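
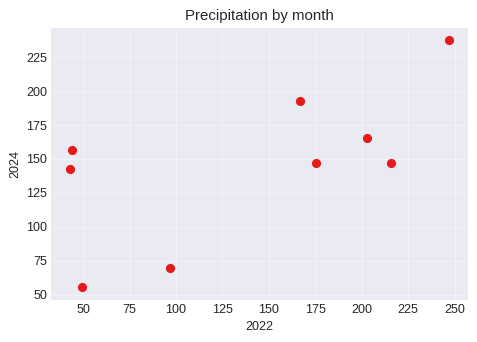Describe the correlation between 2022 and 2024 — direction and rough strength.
Points are positively correlated; moderate (|r| ≈ 0.6).

positive, moderate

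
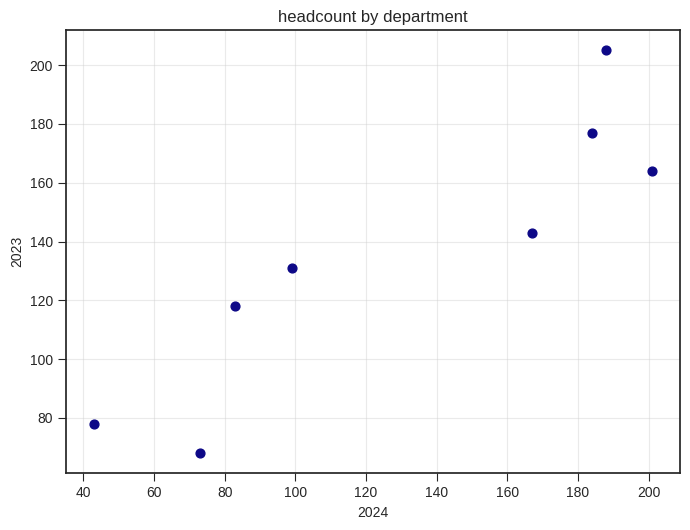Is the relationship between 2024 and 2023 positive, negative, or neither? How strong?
positive, strong

Points are positively correlated; strong (|r| ≈ 0.9).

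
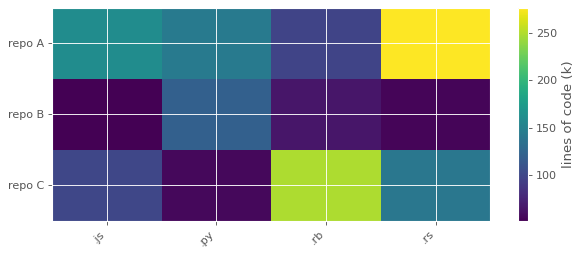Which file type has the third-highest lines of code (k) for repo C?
Top 4 for repo C: .rb ≈ 240, .rs ≈ 140, .js ≈ 100, .py ≈ 60.

.js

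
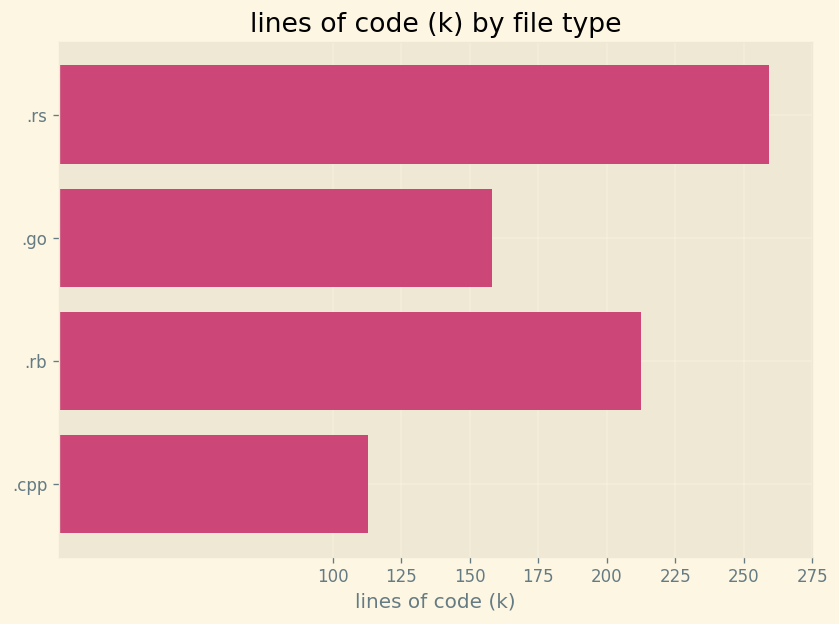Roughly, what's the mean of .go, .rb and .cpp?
(150 + 225 + 125) / 3 ≈ 167.

≈ 167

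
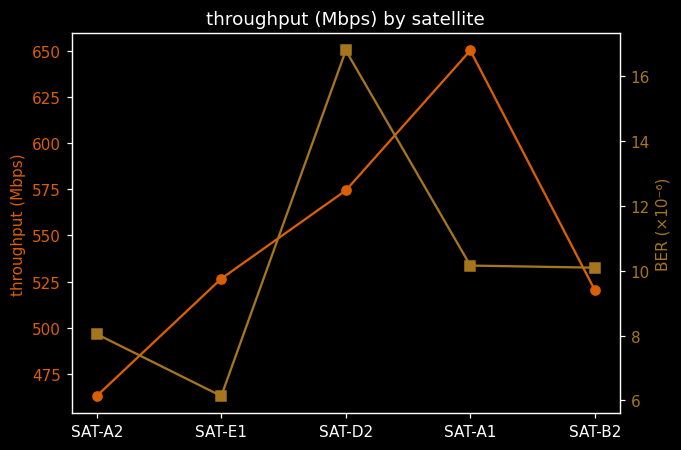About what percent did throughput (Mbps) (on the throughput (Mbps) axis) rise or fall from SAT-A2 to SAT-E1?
SAT-A2 ≈ 460, SAT-E1 ≈ 520; (520 − 460) / 460 ≈ +13%.

≈ +13%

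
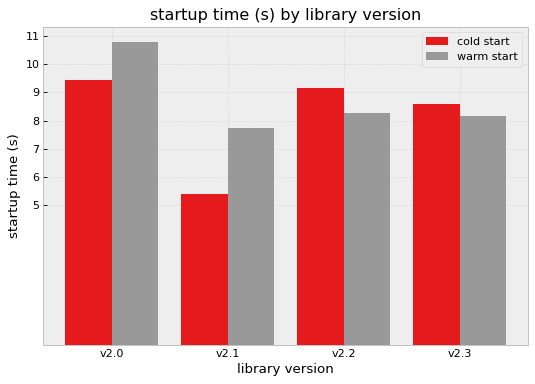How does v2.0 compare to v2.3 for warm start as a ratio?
v2.0 ≈ 11, v2.3 ≈ 8; 11/8 ≈ 1.38.

≈ 1.38×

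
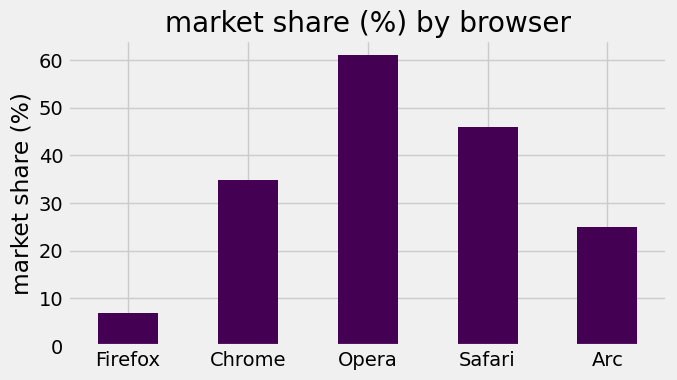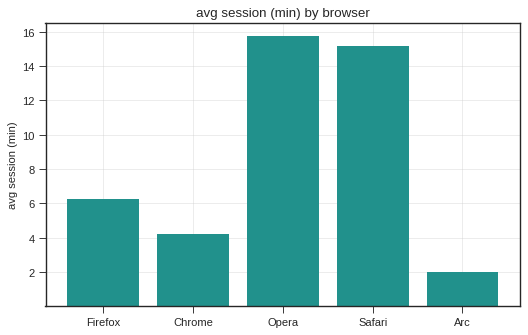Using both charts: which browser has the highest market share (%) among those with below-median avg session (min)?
Chrome

Chart 2 median avg session (min) ≈ 6; below-median browsers: Chrome, Arc. Among those, Chrome has the highest market share (%) (≈ 30).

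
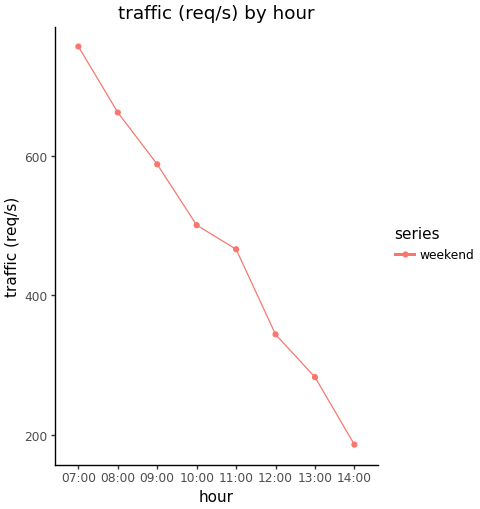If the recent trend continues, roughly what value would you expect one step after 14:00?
≈ 125

Last three: 350, 300, 200 → slope ≈ -75/step → next ≈ 125.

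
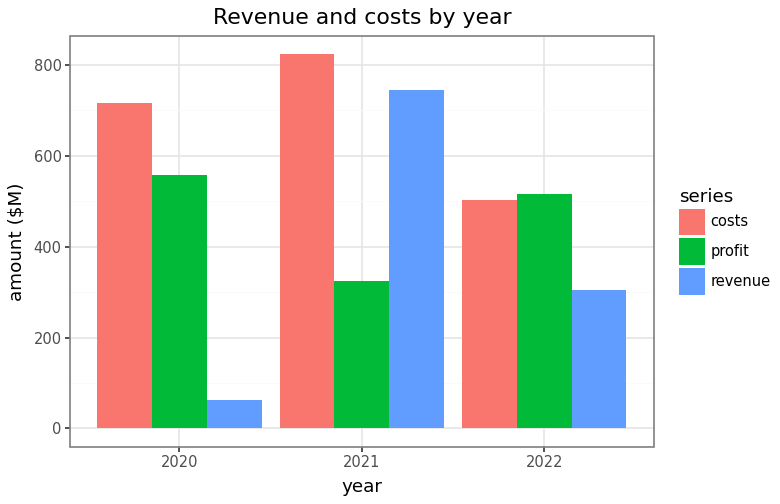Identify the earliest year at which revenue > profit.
2020: revenue ≈ 100 vs profit ≈ 600 (not yet); 2021: revenue ≈ 700 vs profit ≈ 300 (first crossover).

2021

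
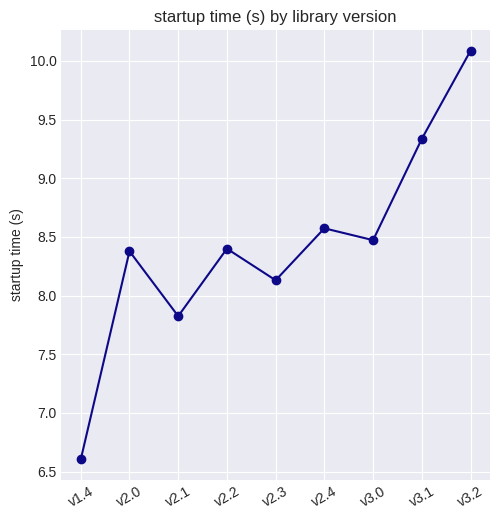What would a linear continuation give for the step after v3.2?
Last three: 8.5, 9.5, 10.0 → slope ≈ 0.75/step → next ≈ 10.75.

≈ 10.75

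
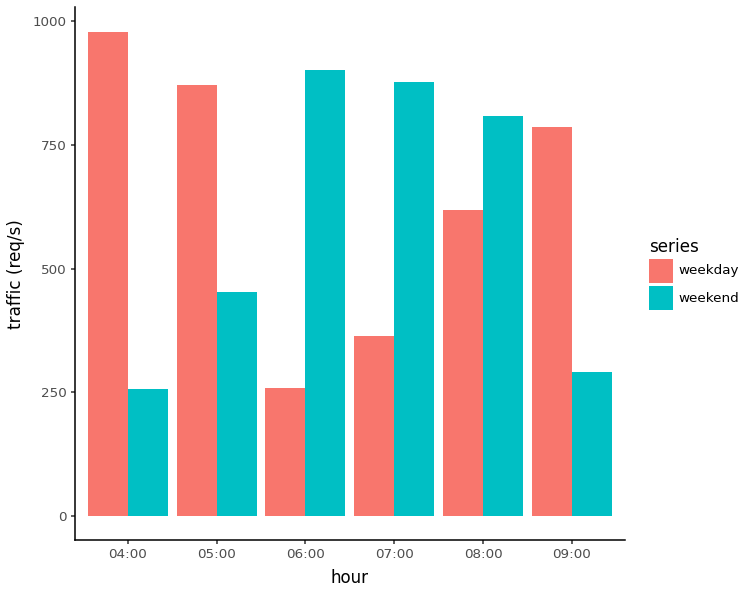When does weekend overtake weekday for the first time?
06:00

05:00: weekend ≈ 500 vs weekday ≈ 900 (not yet); 06:00: weekend ≈ 900 vs weekday ≈ 300 (first crossover).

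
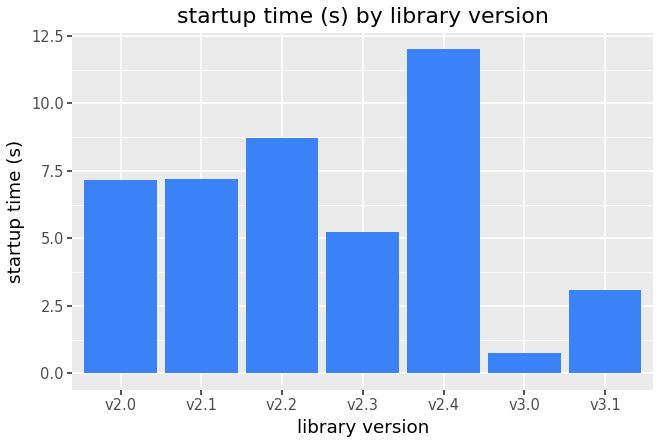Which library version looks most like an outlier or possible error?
v3.0 ≈ 1; the rest sit between ≈ 3 and ≈ 12.

v3.0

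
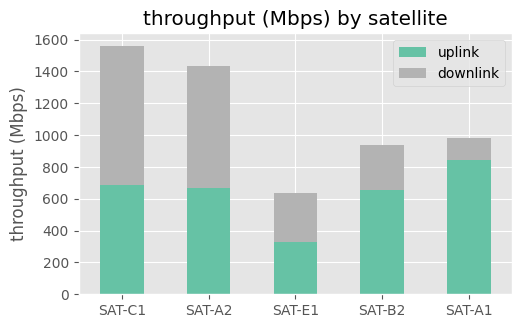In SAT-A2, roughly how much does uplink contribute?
≈ 600

uplink top ≈ 600, bottom ≈ 0; segment ≈ 600.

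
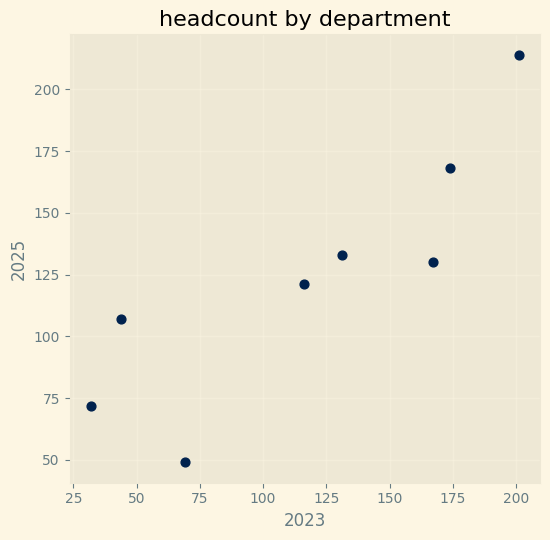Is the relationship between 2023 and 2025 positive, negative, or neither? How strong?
positive, strong

Points are positively correlated; strong (|r| ≈ 0.9).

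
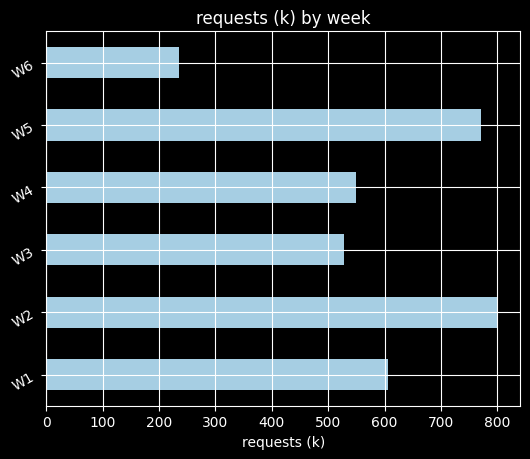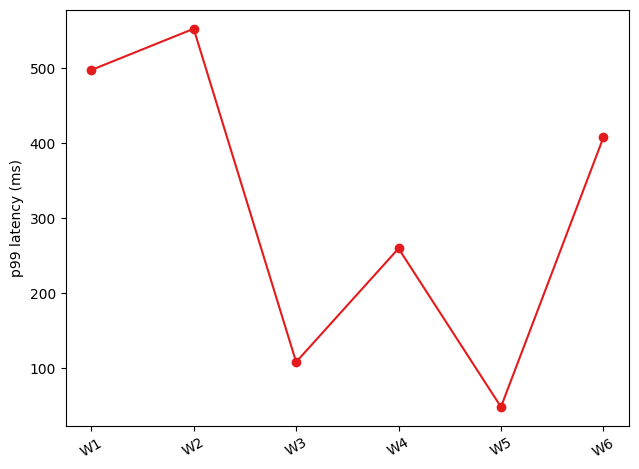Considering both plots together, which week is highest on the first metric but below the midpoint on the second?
Chart 2 median p99 latency (ms) ≈ 300; below-median weeks: W3, W4, W5. Among those, W5 has the highest requests (k) (≈ 800).

W5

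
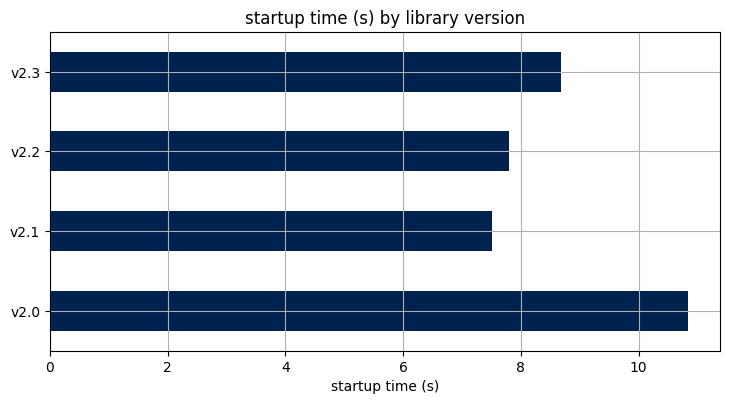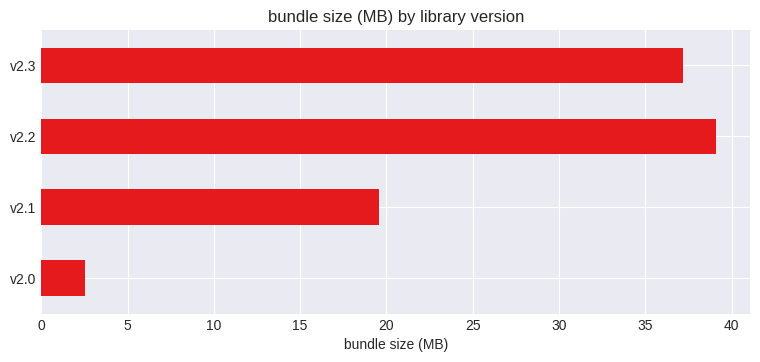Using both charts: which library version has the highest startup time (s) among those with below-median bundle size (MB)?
v2.0

Chart 2 median bundle size (MB) ≈ 30; below-median library versions: v2.0, v2.1. Among those, v2.0 has the highest startup time (s) (≈ 11).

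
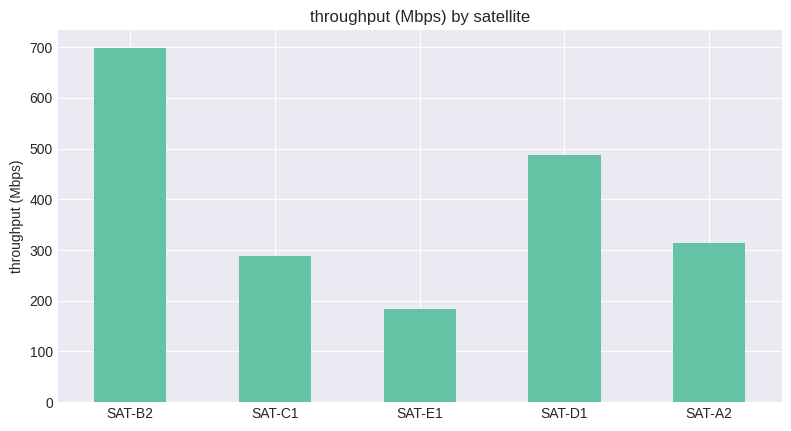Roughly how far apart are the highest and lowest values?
Max SAT-B2 ≈ 700, min SAT-E1 ≈ 200; range ≈ 500.

≈ 500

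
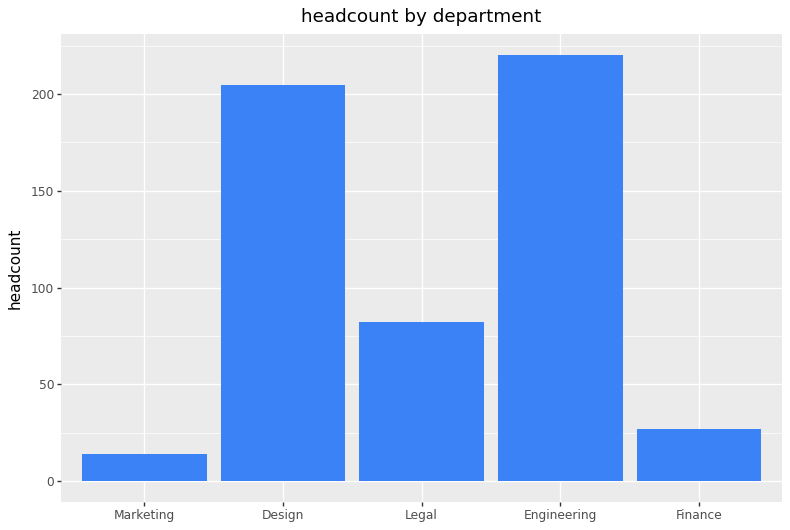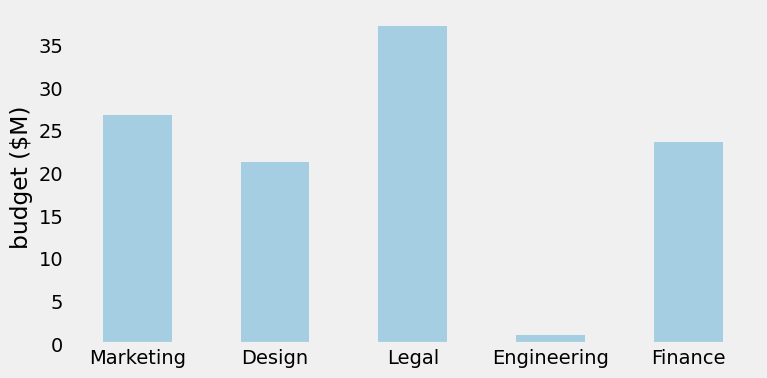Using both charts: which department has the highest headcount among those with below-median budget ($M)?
Chart 2 median budget ($M) ≈ 25; below-median departments: Design, Engineering. Among those, Engineering has the highest headcount (≈ 225).

Engineering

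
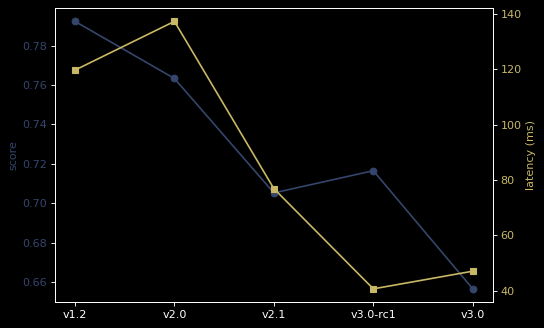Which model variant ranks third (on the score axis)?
Top 4 (on the score axis): v1.2 ≈ 0.80, v2.0 ≈ 0.76, v3.0-rc1 ≈ 0.72, v2.1 ≈ 0.70.

v3.0-rc1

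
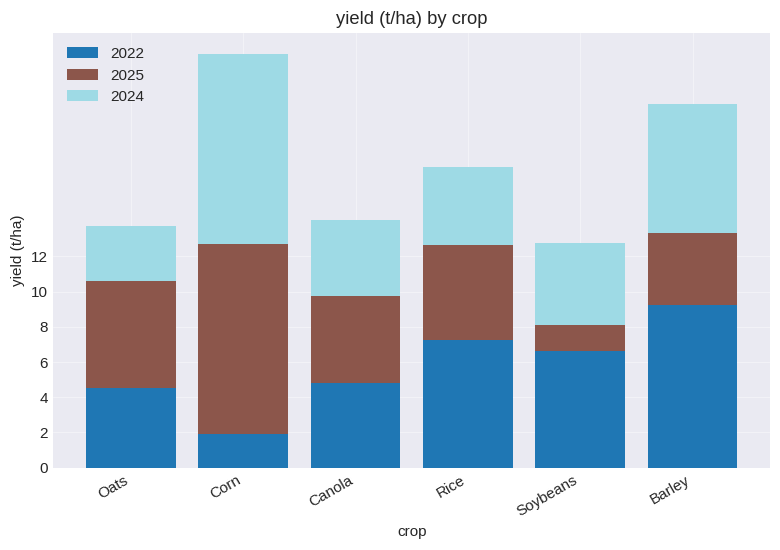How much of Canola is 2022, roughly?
2022 top ≈ 4, bottom ≈ 0; segment ≈ 4.

≈ 4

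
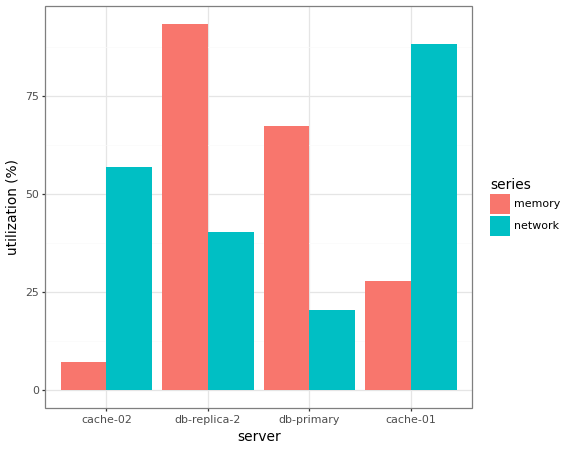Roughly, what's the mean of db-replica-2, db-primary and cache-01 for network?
≈ 50

(40 + 20 + 90) / 3 ≈ 50.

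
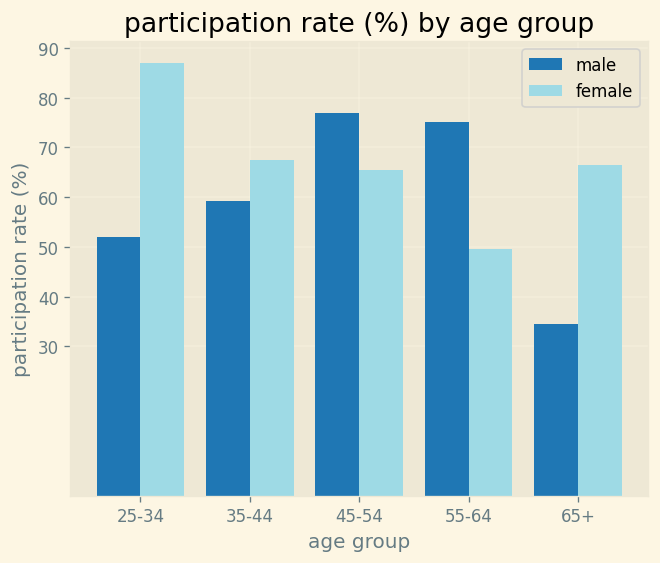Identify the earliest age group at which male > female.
35-44: male ≈ 60 vs female ≈ 70 (not yet); 45-54: male ≈ 80 vs female ≈ 70 (first crossover).

45-54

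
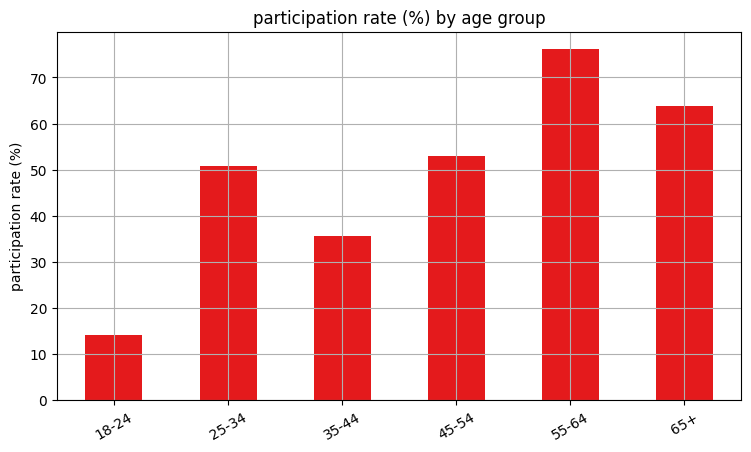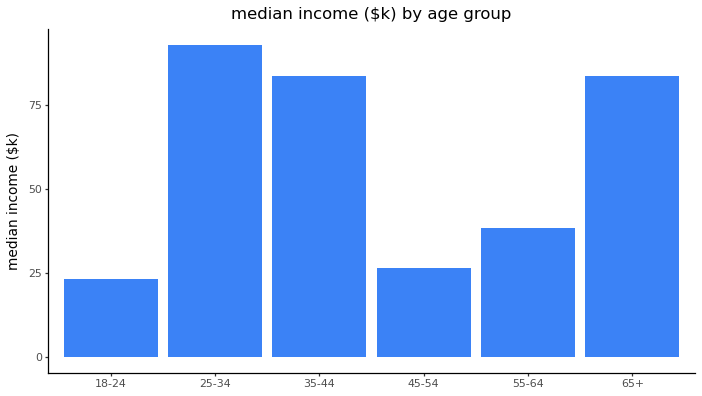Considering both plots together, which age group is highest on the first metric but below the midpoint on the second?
55-64

Chart 2 median median income ($k) ≈ 60; below-median age groups: 18-24, 45-54, 55-64. Among those, 55-64 has the highest participation rate (%) (≈ 80).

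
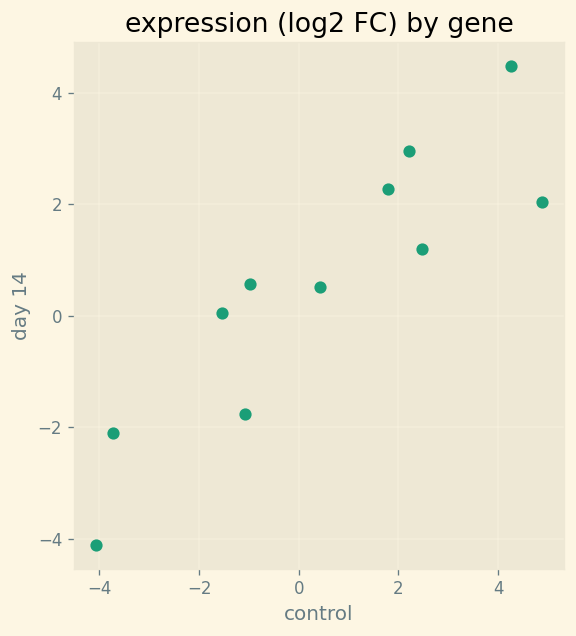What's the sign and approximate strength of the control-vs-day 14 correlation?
Points are positively correlated; strong (|r| ≈ 0.9).

positive, strong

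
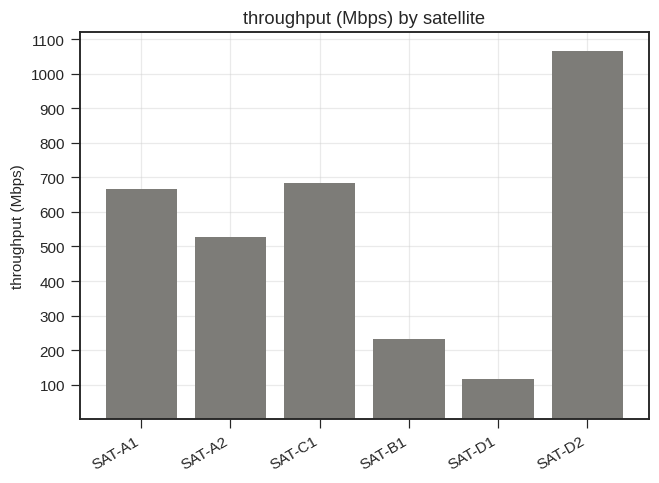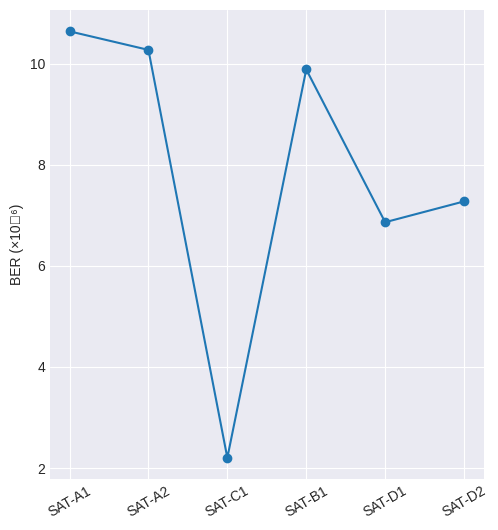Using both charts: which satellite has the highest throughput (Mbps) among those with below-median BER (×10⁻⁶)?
SAT-D2

Chart 2 median BER (×10⁻⁶) ≈ 9; below-median satellites: SAT-C1, SAT-D1, SAT-D2. Among those, SAT-D2 has the highest throughput (Mbps) (≈ 1100).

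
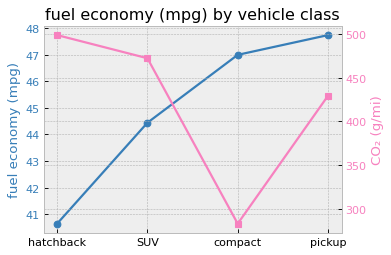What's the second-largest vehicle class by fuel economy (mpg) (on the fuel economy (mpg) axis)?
compact

Top 3 (on the fuel economy (mpg) axis): pickup ≈ 48, compact ≈ 47, SUV ≈ 44.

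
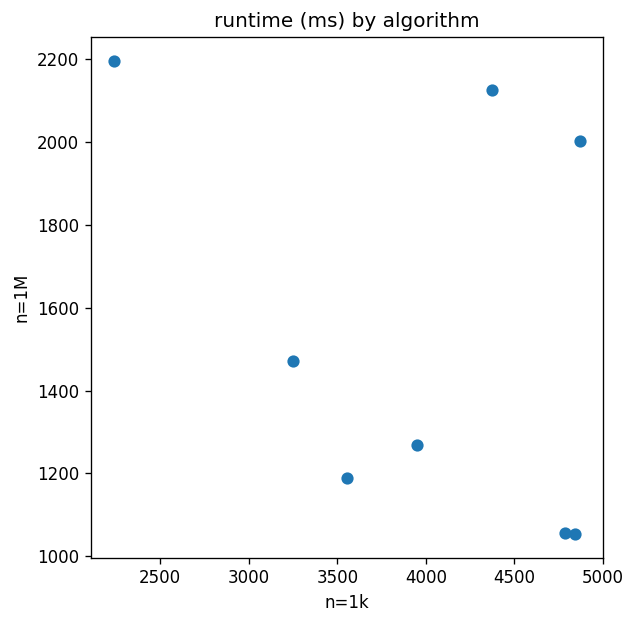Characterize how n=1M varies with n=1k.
Points are negatively correlated; weak (|r| ≈ 0.3).

negative, weak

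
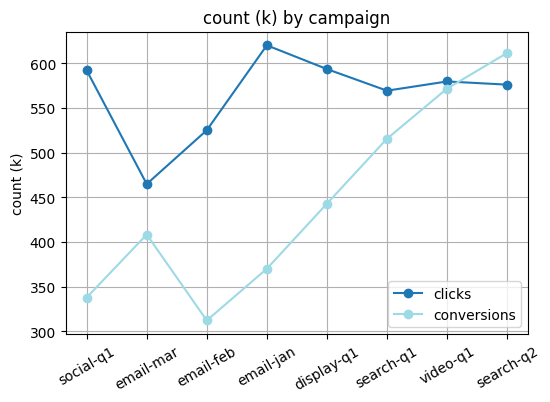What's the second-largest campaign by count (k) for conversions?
video-q1

Top 3 for conversions: search-q2 ≈ 600, video-q1 ≈ 550, search-q1 ≈ 500.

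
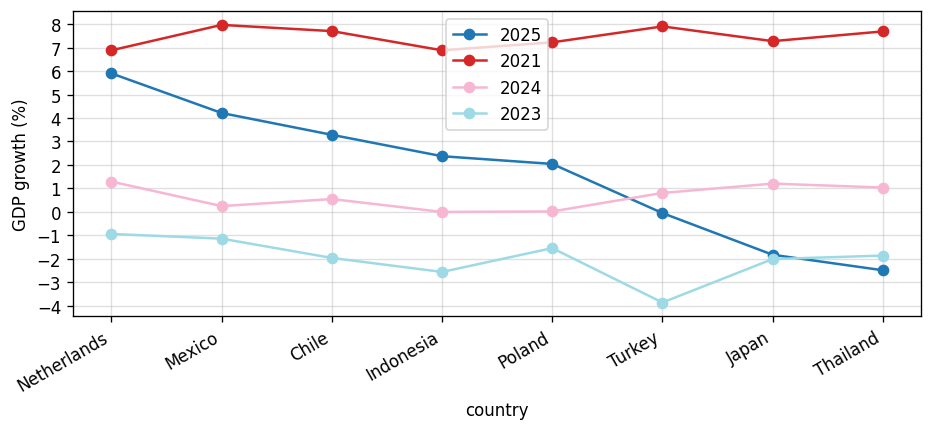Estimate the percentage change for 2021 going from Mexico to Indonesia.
Mexico ≈ 8, Indonesia ≈ 7; (7 − 8) / 8 ≈ -12.5%.

≈ -12.5%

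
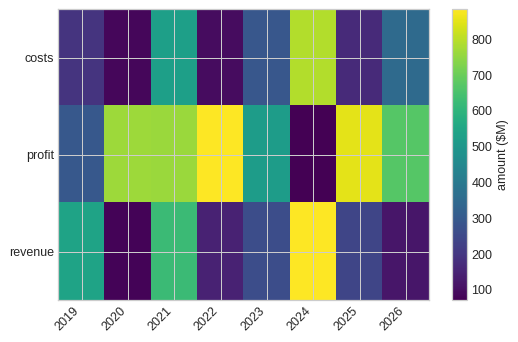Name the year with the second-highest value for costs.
2021

Top 3 for costs: 2024 ≈ 800, 2021 ≈ 500, 2026 ≈ 400.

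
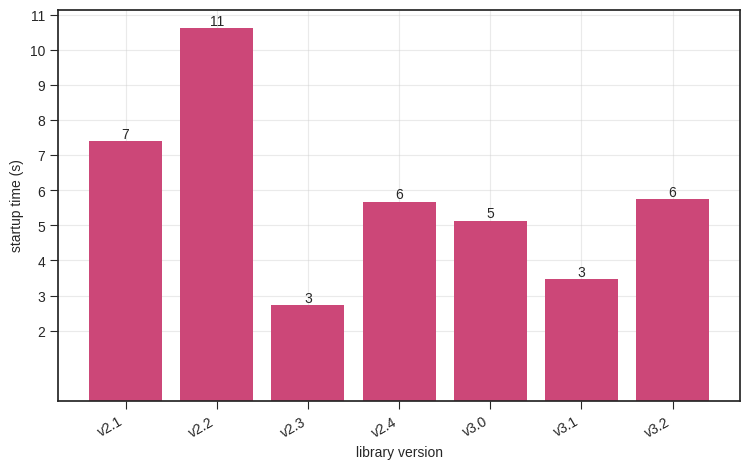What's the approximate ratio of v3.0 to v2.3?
≈ 1.67×

v3.0 ≈ 5, v2.3 ≈ 3; 5/3 ≈ 1.67.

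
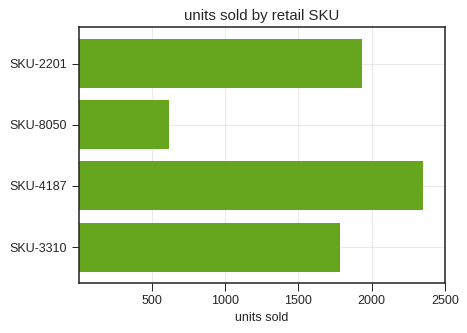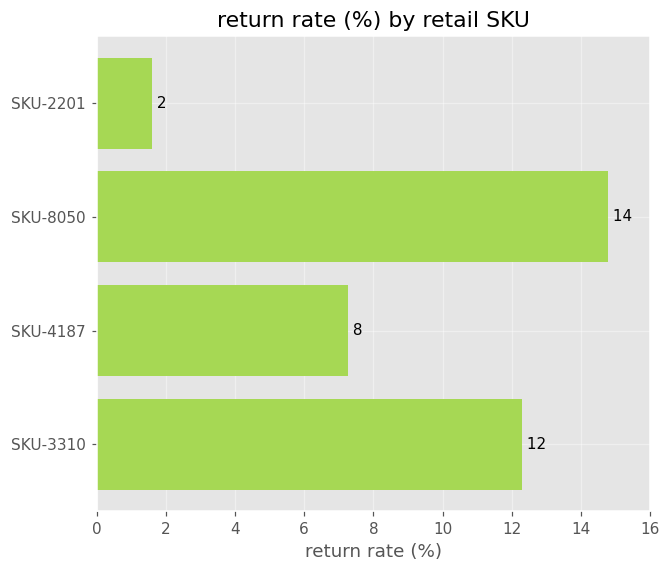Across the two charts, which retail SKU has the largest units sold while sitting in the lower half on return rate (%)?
SKU-4187

Chart 2 median return rate (%) ≈ 10; below-median retail SKUs: SKU-2201, SKU-4187. Among those, SKU-4187 has the highest units sold (≈ 2500).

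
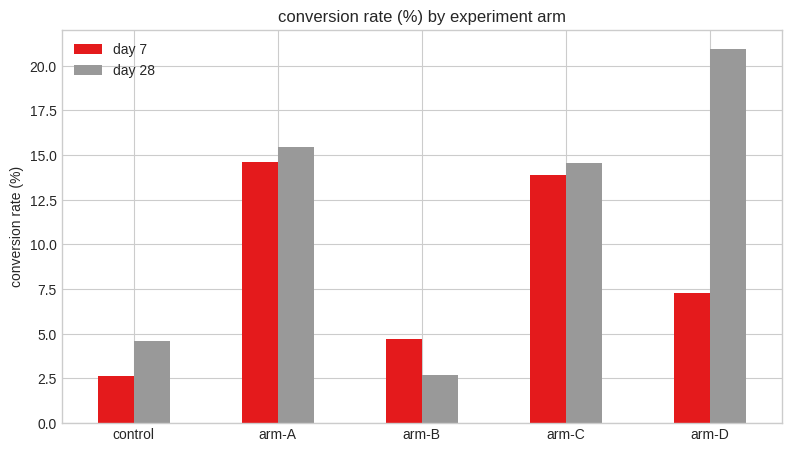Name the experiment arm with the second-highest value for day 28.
arm-A

Top 3 for day 28: arm-D ≈ 20, arm-A ≈ 16, arm-C ≈ 14.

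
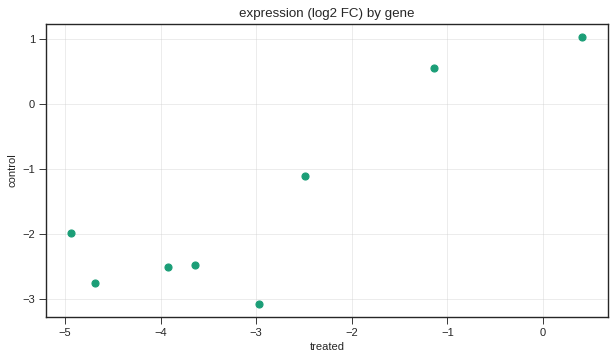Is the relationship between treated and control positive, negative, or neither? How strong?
Points are positively correlated; strong (|r| ≈ 0.9).

positive, strong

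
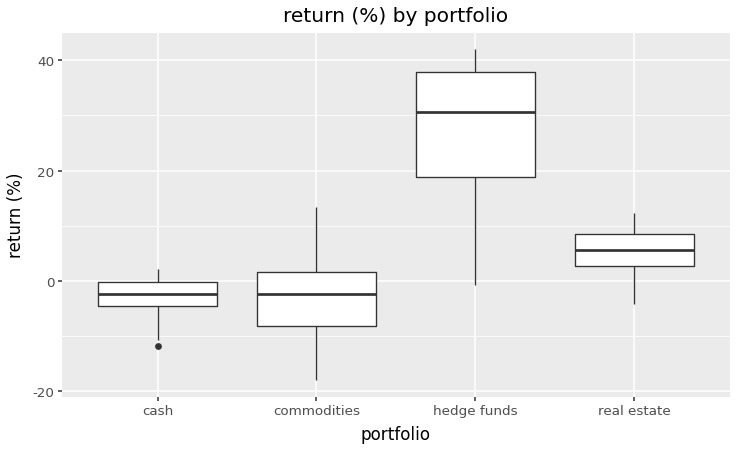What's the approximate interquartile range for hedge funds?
≈ 20

Q3 ≈ 40, Q1 ≈ 20; IQR ≈ 20.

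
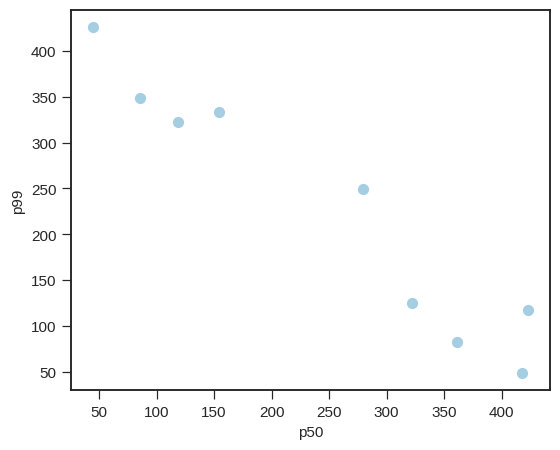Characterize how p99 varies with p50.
Points are negatively correlated; strong (|r| ≈ 1.0).

negative, strong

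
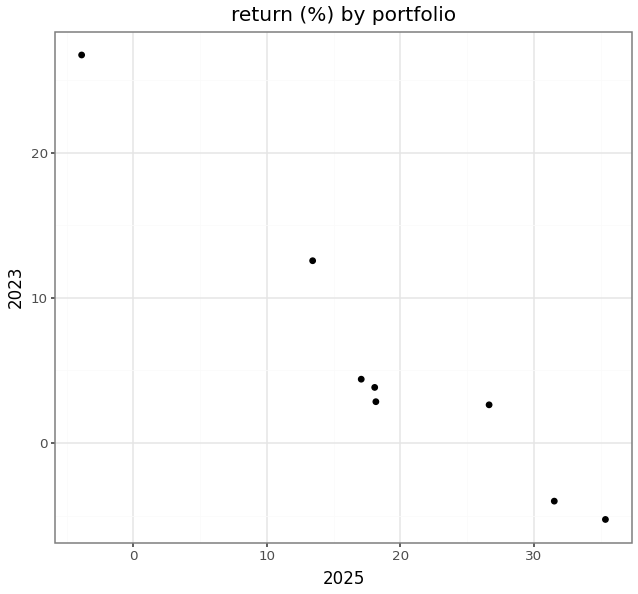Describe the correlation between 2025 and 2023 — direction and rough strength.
Points are negatively correlated; strong (|r| ≈ 1.0).

negative, strong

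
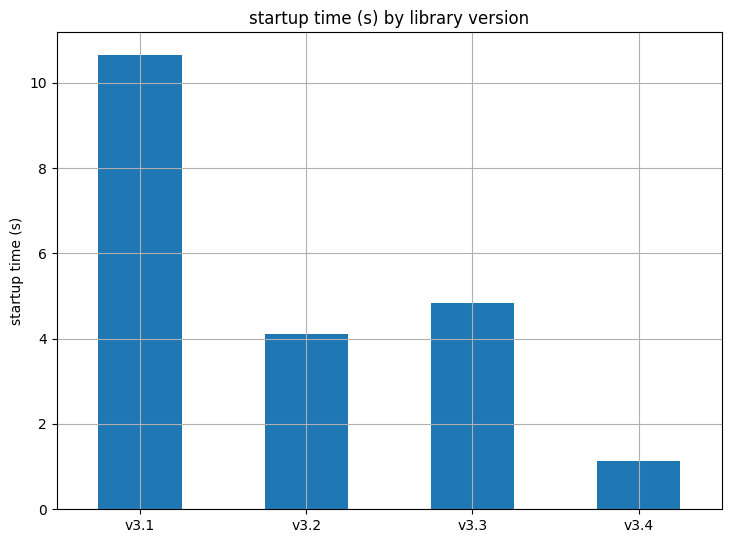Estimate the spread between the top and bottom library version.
≈ 10

Max v3.1 ≈ 11, min v3.4 ≈ 1; range ≈ 10.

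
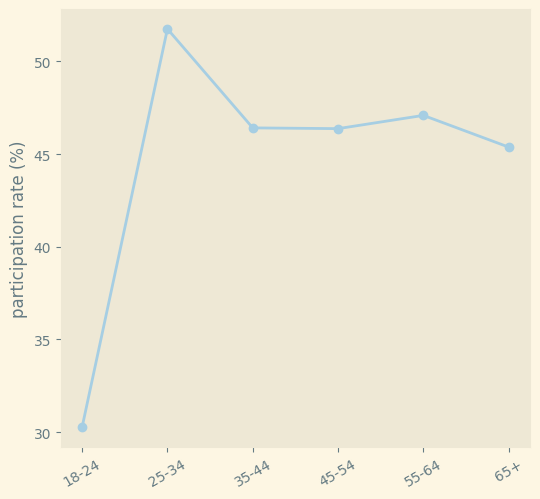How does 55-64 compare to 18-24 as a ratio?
≈ 1.6×

55-64 ≈ 48, 18-24 ≈ 30; 48/30 ≈ 1.6.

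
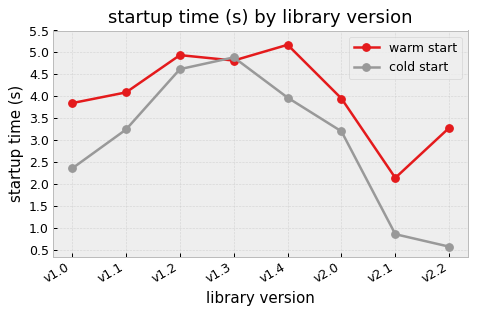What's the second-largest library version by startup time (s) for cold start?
Top 3 for cold start: v1.3 ≈ 5.0, v1.2 ≈ 4.5, v1.4 ≈ 4.0.

v1.2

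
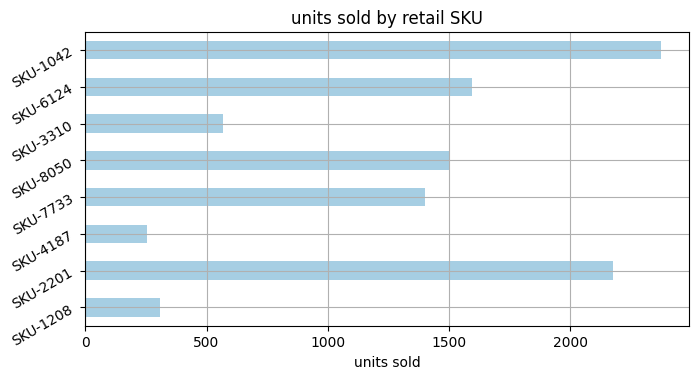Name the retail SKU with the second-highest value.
SKU-2201

Top 3: SKU-1042 ≈ 2400, SKU-2201 ≈ 2200, SKU-6124 ≈ 1600.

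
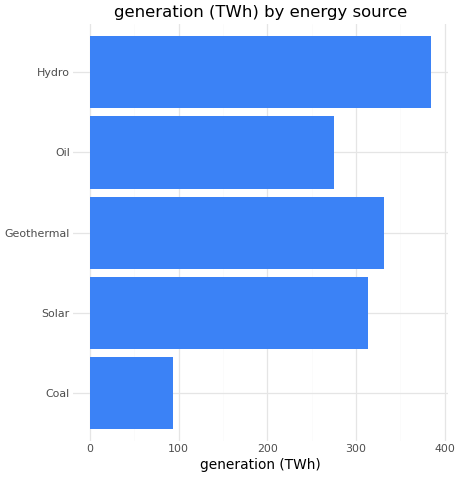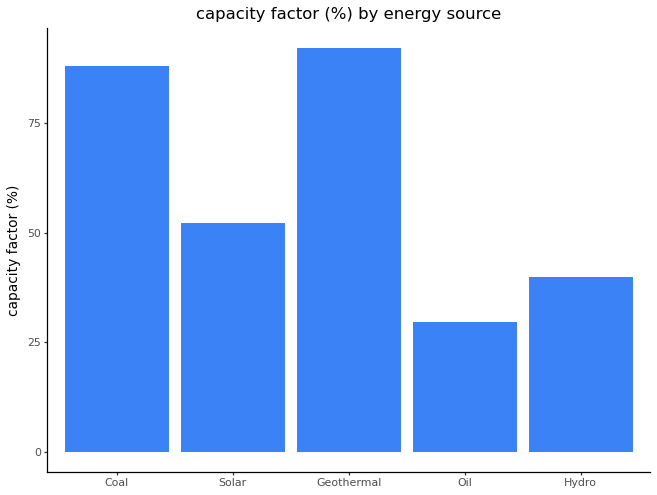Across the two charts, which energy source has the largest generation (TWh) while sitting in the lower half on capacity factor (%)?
Hydro

Chart 2 median capacity factor (%) ≈ 50; below-median energy sources: Oil, Hydro. Among those, Hydro has the highest generation (TWh) (≈ 400).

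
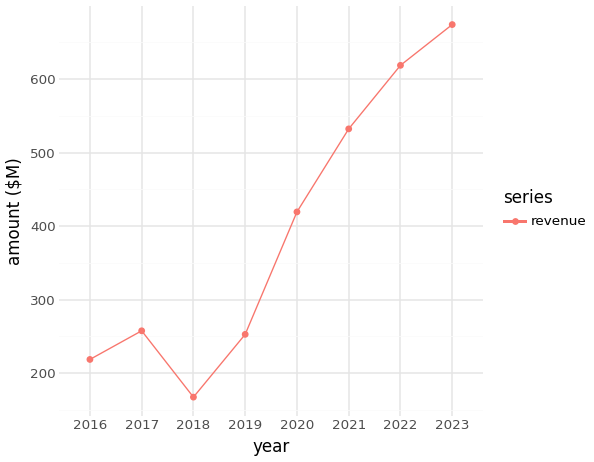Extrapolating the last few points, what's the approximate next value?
Last three: 550, 600, 650 → slope ≈ 50/step → next ≈ 700.

≈ 700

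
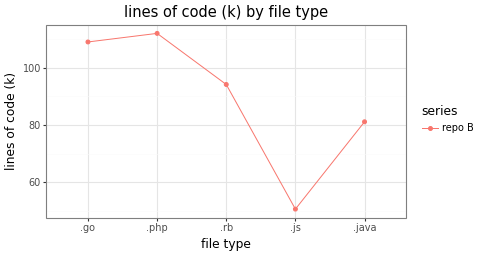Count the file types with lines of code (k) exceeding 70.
Above 70: .go, .php, .rb, .java.

4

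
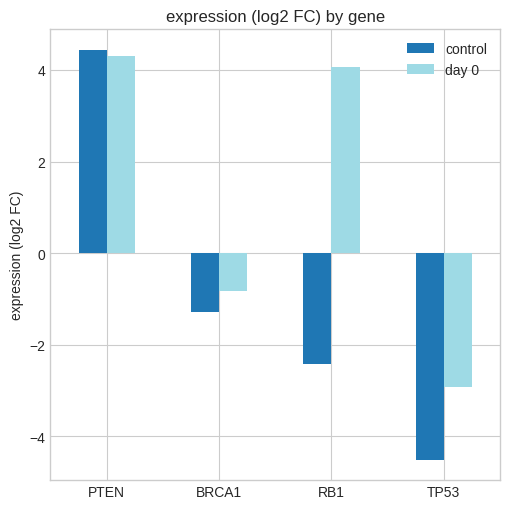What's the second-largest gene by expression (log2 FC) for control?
Top 3 for control: PTEN ≈ 4, BRCA1 ≈ -1, RB1 ≈ -2.

BRCA1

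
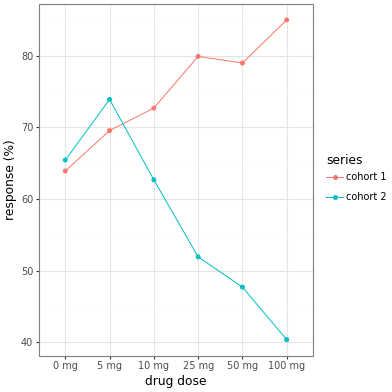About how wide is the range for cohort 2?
≈ 35

Max 5 mg ≈ 75, min 100 mg ≈ 40; range ≈ 35.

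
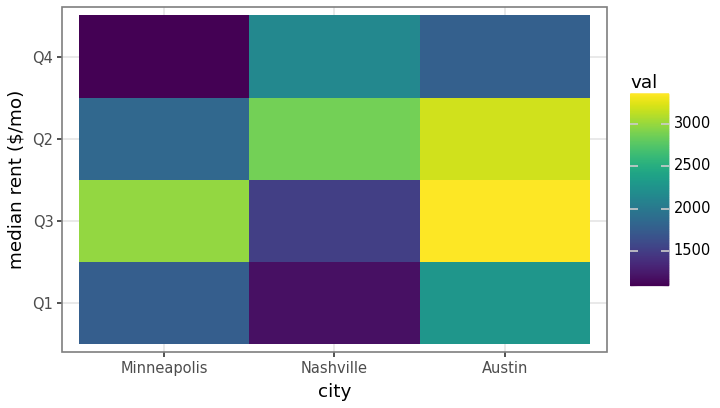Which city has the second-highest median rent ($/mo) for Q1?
Minneapolis

Top 3 for Q1: Austin ≈ 2200, Minneapolis ≈ 1800, Nashville ≈ 1200.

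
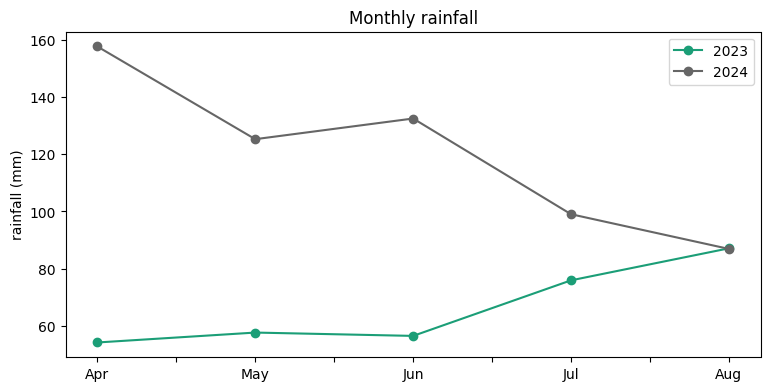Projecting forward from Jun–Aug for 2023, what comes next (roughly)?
≈ 105

Last three: 60, 80, 90 → slope ≈ 15/step → next ≈ 105.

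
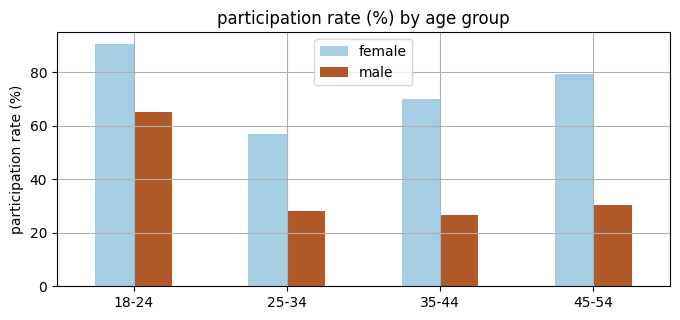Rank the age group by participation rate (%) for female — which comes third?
Top 4 for female: 18-24 ≈ 90, 45-54 ≈ 80, 35-44 ≈ 70, 25-34 ≈ 60.

35-44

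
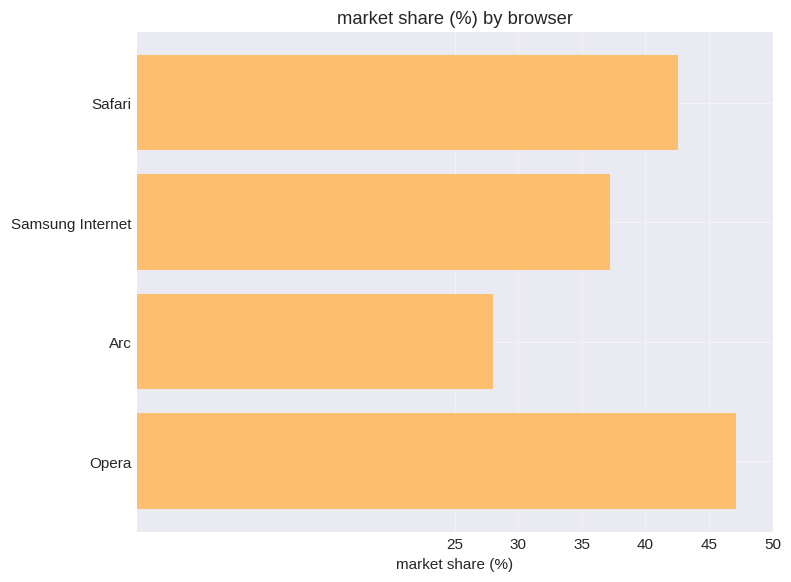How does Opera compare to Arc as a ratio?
≈ 1.5×

Opera ≈ 45, Arc ≈ 30; 45/30 ≈ 1.5.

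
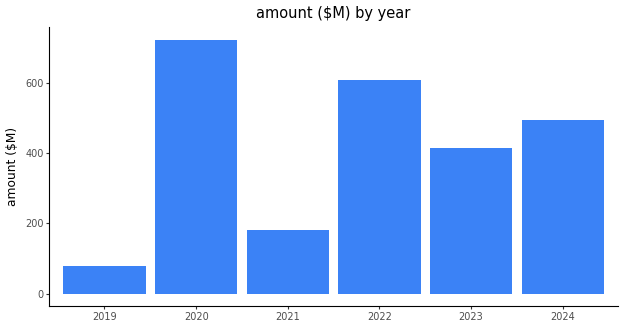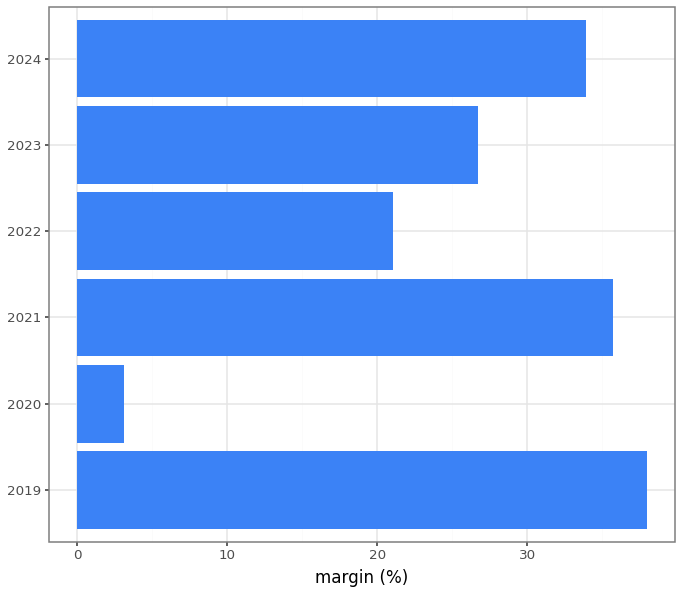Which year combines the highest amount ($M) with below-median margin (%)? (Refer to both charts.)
Chart 2 median margin (%) ≈ 30; below-median years: 2020, 2022, 2023. Among those, 2020 has the highest amount ($M) (≈ 700).

2020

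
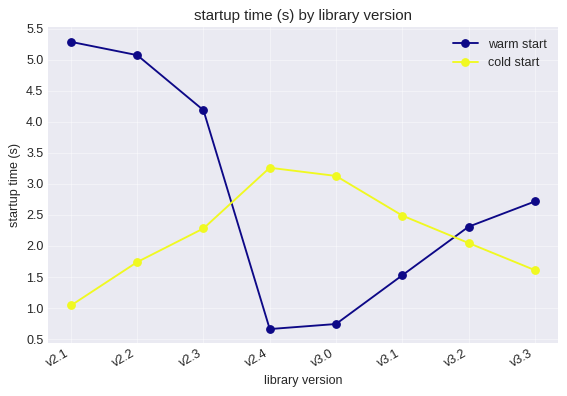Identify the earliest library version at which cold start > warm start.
v2.4

v2.3: cold start ≈ 2.5 vs warm start ≈ 4.0 (not yet); v2.4: cold start ≈ 3.5 vs warm start ≈ 0.5 (first crossover).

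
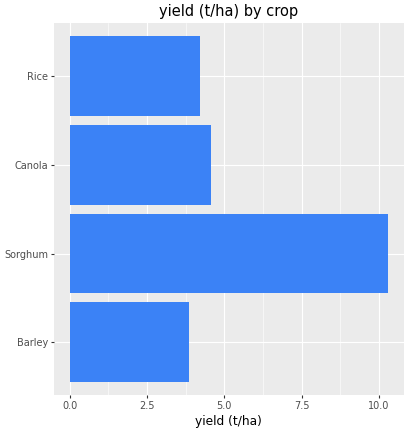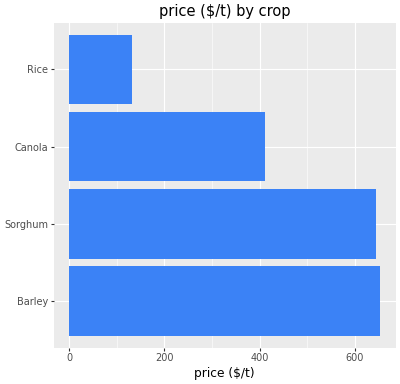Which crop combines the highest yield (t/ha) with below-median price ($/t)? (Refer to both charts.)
Chart 2 median price ($/t) ≈ 500; below-median crops: Canola, Rice. Among those, Canola has the highest yield (t/ha) (≈ 5).

Canola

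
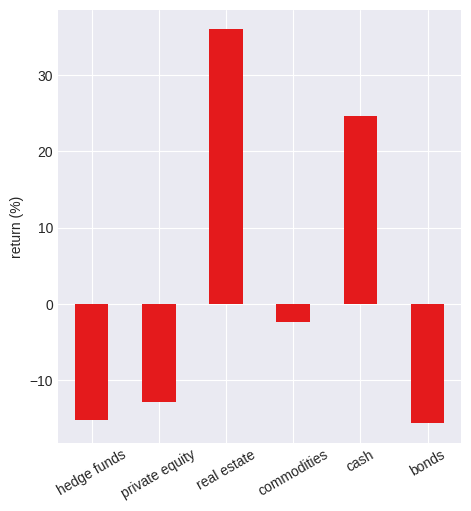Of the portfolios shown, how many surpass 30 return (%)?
Above 30: real estate.

1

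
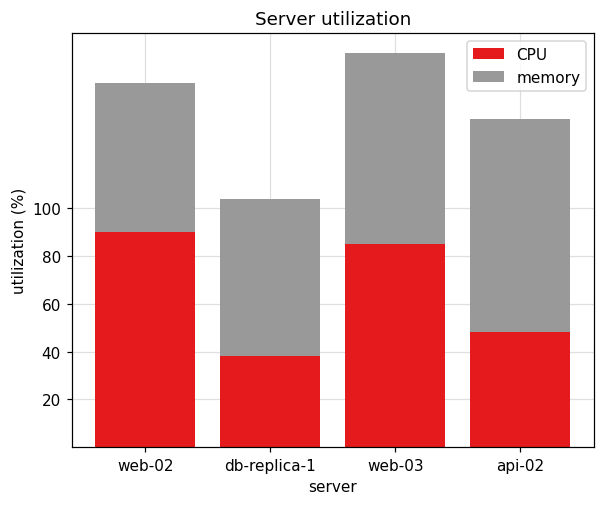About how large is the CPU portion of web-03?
≈ 80

CPU top ≈ 80, bottom ≈ 0; segment ≈ 80.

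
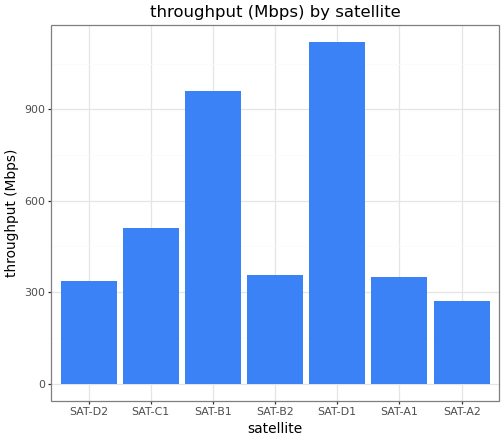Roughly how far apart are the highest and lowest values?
≈ 800

Max SAT-D1 ≈ 1100, min SAT-A2 ≈ 300; range ≈ 800.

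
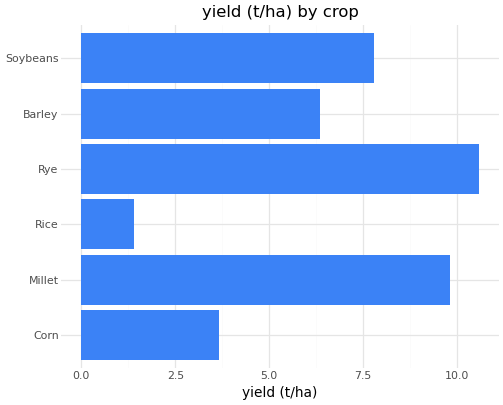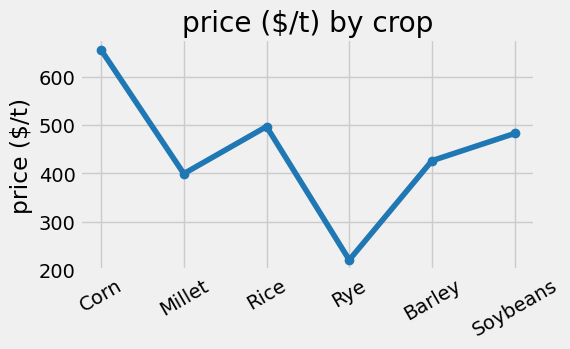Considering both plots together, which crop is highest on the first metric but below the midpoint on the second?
Chart 2 median price ($/t) ≈ 500; below-median crops: Millet, Rye, Barley. Among those, Rye has the highest yield (t/ha) (≈ 11).

Rye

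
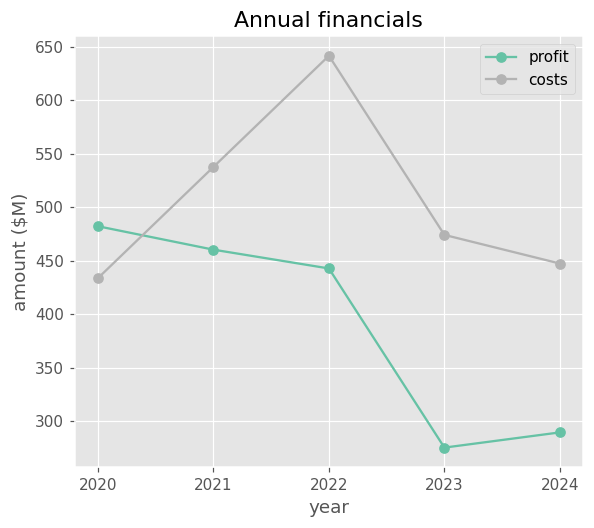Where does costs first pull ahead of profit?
2021

2020: costs ≈ 450 vs profit ≈ 500 (not yet); 2021: costs ≈ 550 vs profit ≈ 450 (first crossover).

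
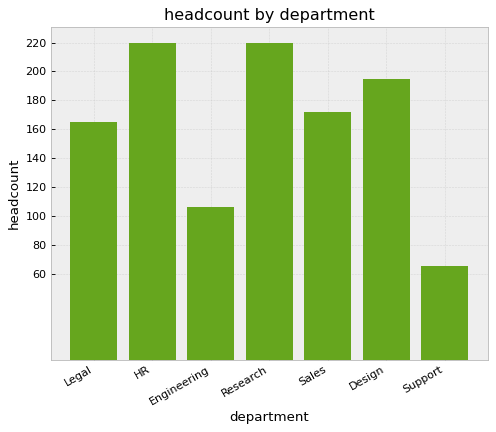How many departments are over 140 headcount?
Above 140: Legal, HR, Research, Sales, Design.

5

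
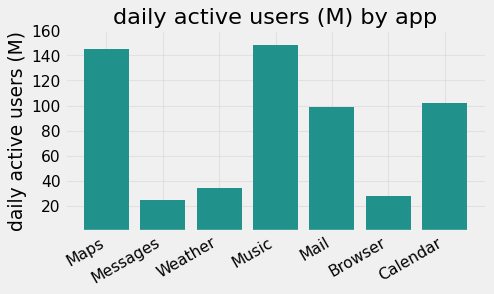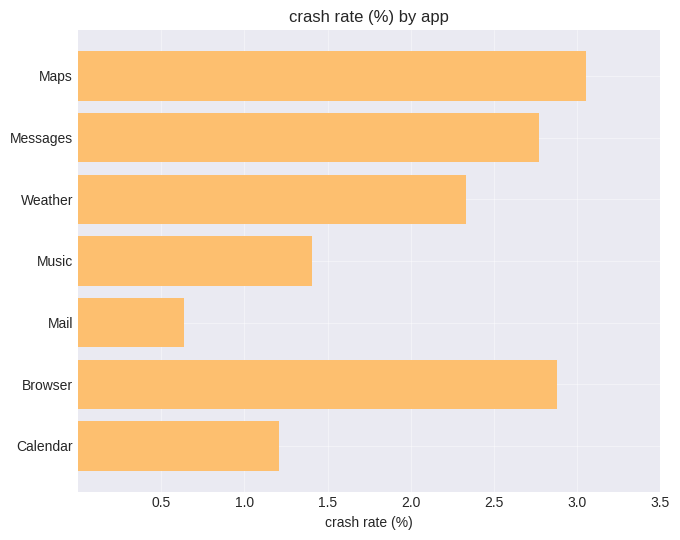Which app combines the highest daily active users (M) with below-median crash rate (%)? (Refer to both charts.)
Chart 2 median crash rate (%) ≈ 2.5; below-median apps: Music, Mail, Calendar. Among those, Music has the highest daily active users (M) (≈ 140).

Music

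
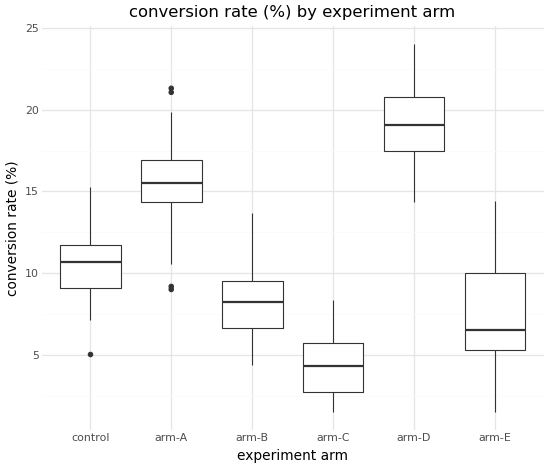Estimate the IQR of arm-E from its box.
≈ 4

Q3 ≈ 10, Q1 ≈ 6; IQR ≈ 4.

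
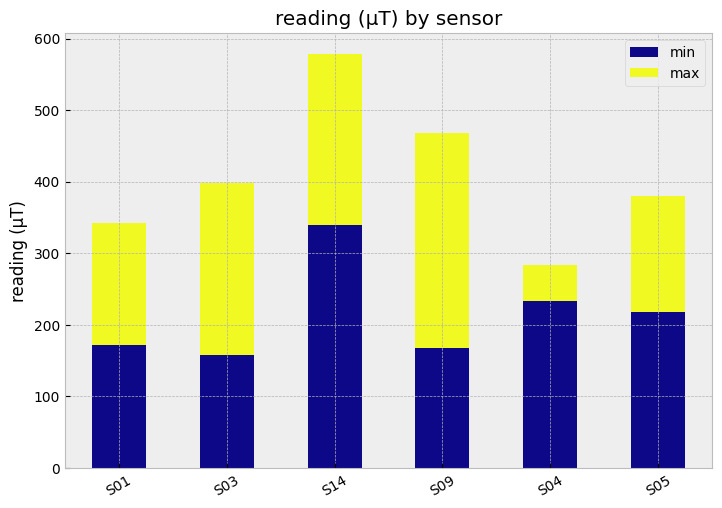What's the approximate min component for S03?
≈ 150

min top ≈ 150, bottom ≈ 0; segment ≈ 150.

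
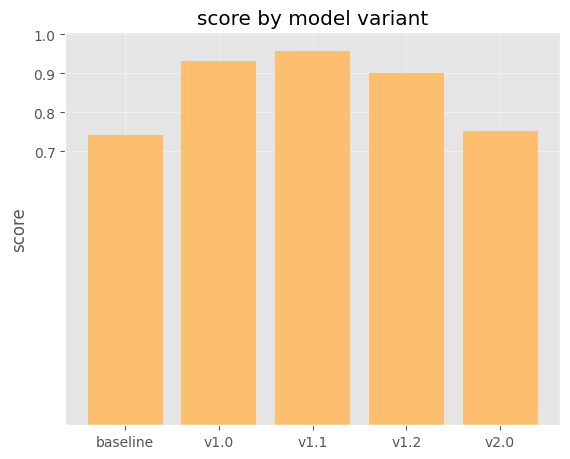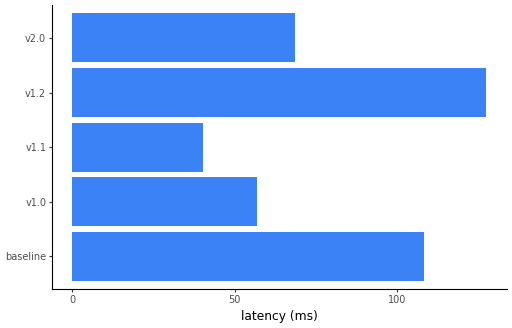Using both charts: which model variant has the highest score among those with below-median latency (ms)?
Chart 2 median latency (ms) ≈ 60; below-median model variants: v1.0, v1.1. Among those, v1.1 has the highest score (≈ 1).

v1.1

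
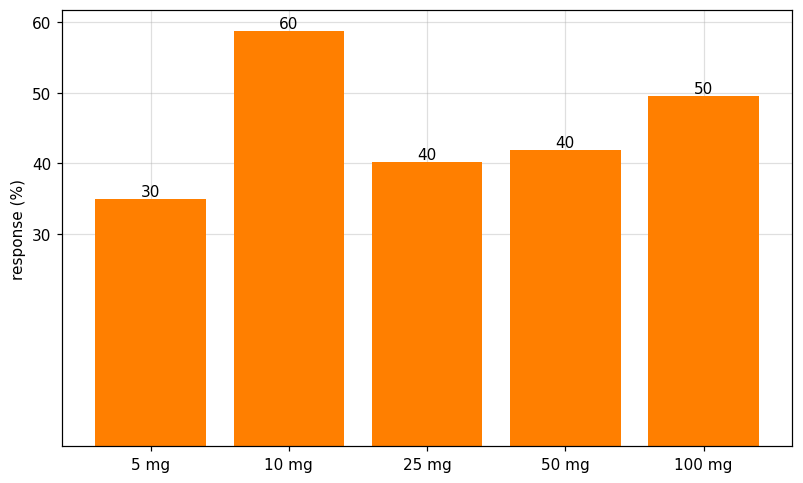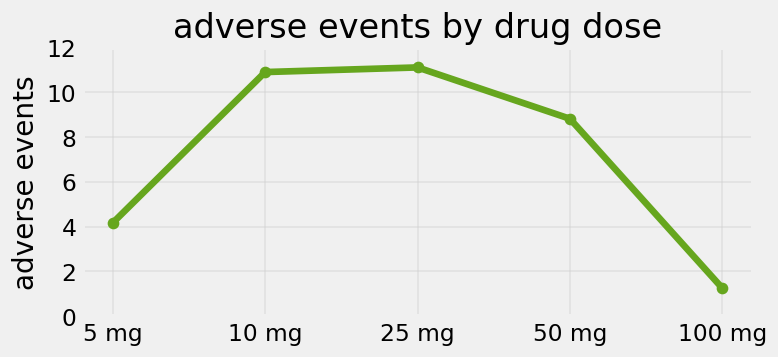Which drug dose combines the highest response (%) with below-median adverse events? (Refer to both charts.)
100 mg

Chart 2 median adverse events ≈ 8; below-median drug doses: 5 mg, 100 mg. Among those, 100 mg has the highest response (%) (≈ 50).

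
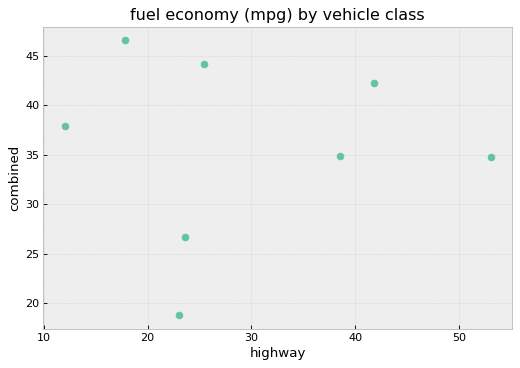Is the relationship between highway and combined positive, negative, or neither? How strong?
no clear correlation

Points are roughly uncorrelated; weak (|r| ≈ 0.0).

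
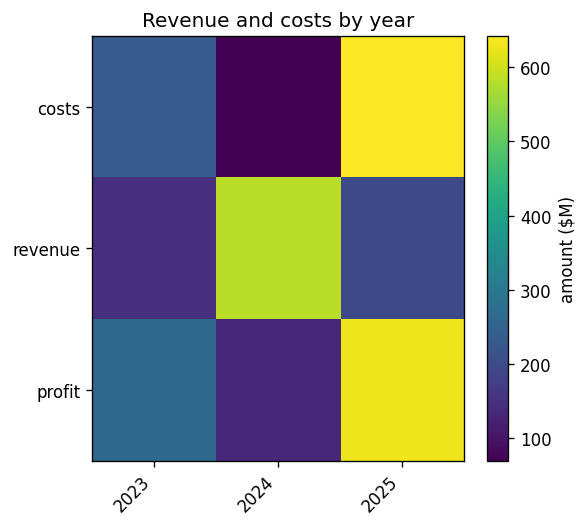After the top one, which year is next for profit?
2023

Top 3 for profit: 2025 ≈ 650, 2023 ≈ 250, 2024 ≈ 150.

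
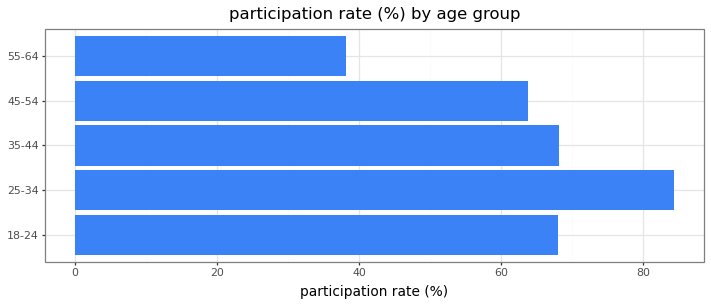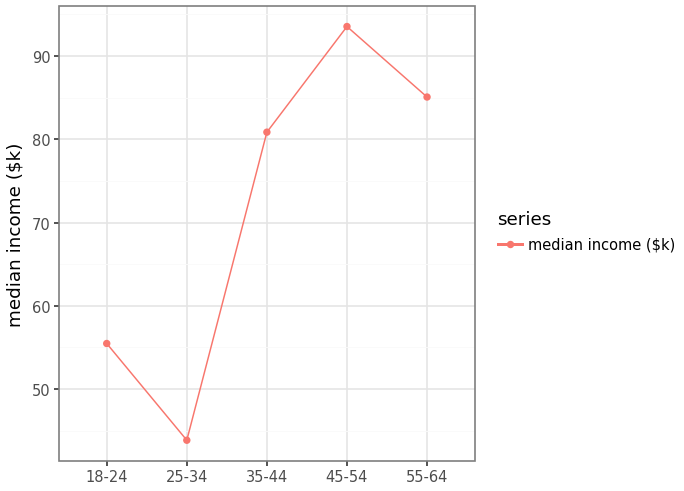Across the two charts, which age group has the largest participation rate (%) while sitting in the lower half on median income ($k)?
Chart 2 median median income ($k) ≈ 80; below-median age groups: 18-24, 25-34. Among those, 25-34 has the highest participation rate (%) (≈ 80).

25-34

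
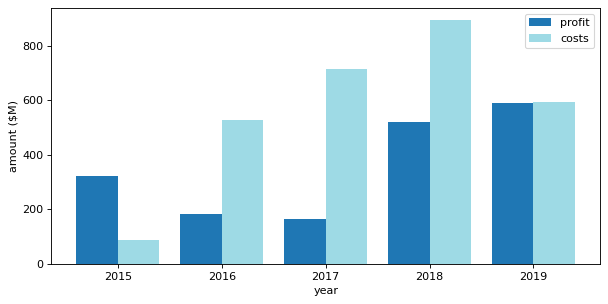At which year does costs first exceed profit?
2015: costs ≈ 100 vs profit ≈ 300 (not yet); 2016: costs ≈ 500 vs profit ≈ 200 (first crossover).

2016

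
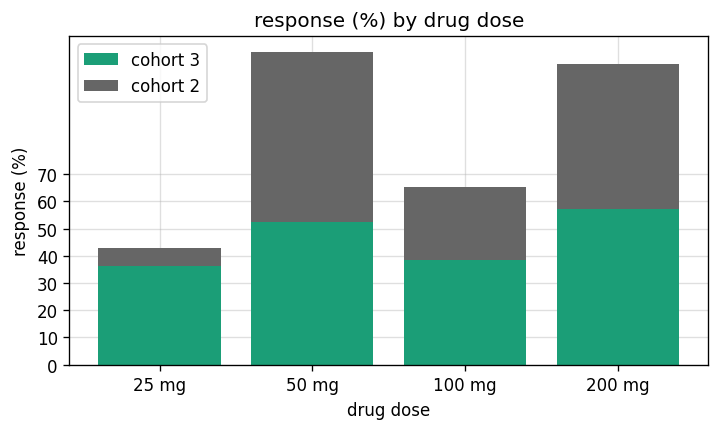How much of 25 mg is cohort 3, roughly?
cohort 3 top ≈ 40, bottom ≈ 0; segment ≈ 40.

≈ 40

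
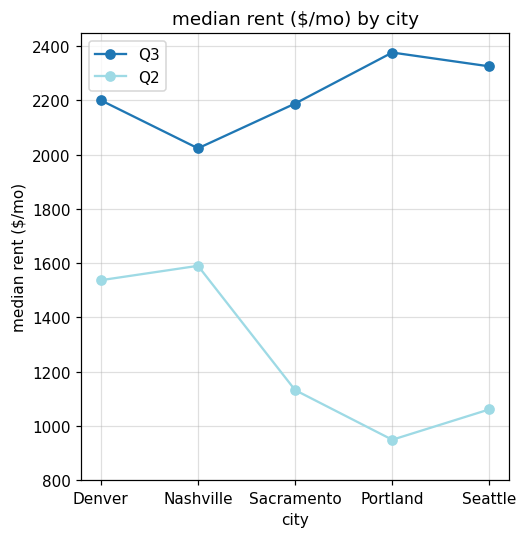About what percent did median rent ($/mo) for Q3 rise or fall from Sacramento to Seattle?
Sacramento ≈ 2200, Seattle ≈ 2400; (2400 − 2200) / 2200 ≈ +9.1%.

≈ +9.1%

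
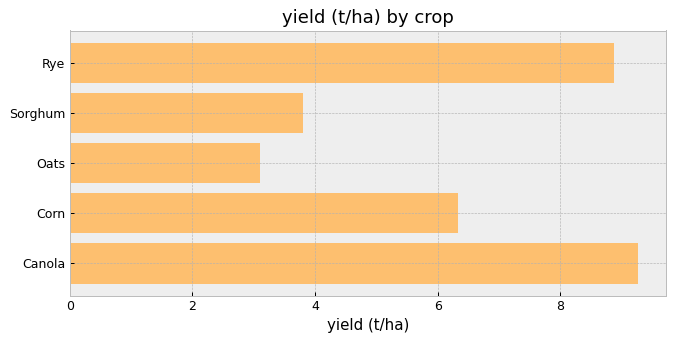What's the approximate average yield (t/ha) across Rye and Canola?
≈ 9

(9 + 9) / 2 ≈ 9.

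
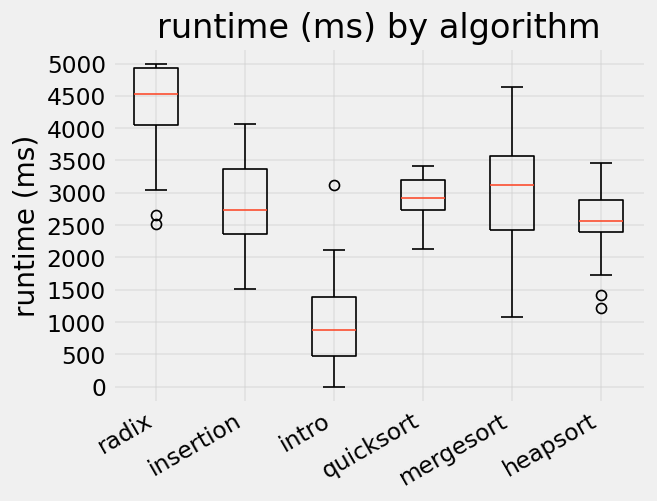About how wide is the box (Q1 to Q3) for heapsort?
≈ 500

Q3 ≈ 3000, Q1 ≈ 2500; IQR ≈ 500.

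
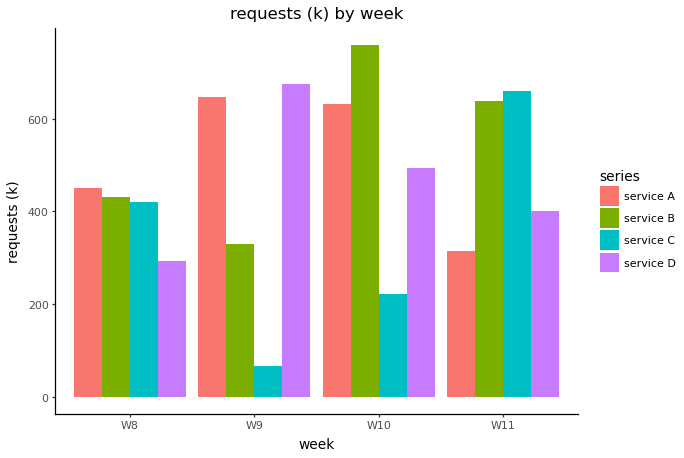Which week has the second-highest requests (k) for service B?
Top 3 for service B: W10 ≈ 800, W11 ≈ 600, W8 ≈ 400.

W11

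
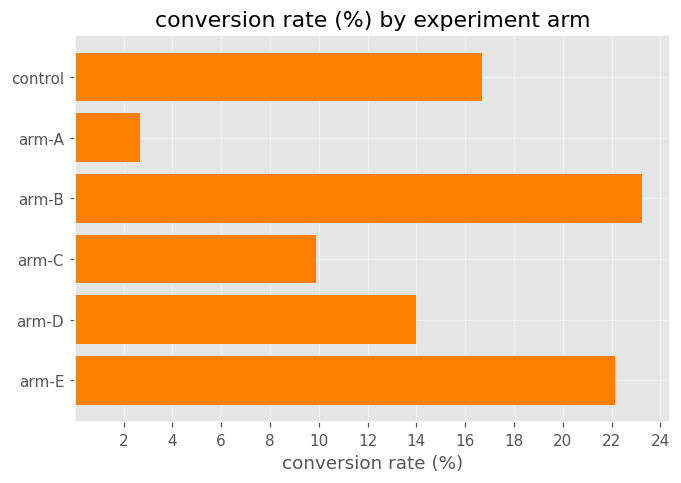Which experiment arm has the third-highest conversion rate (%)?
Top 4: arm-B ≈ 24, arm-E ≈ 22, control ≈ 16, arm-D ≈ 14.

control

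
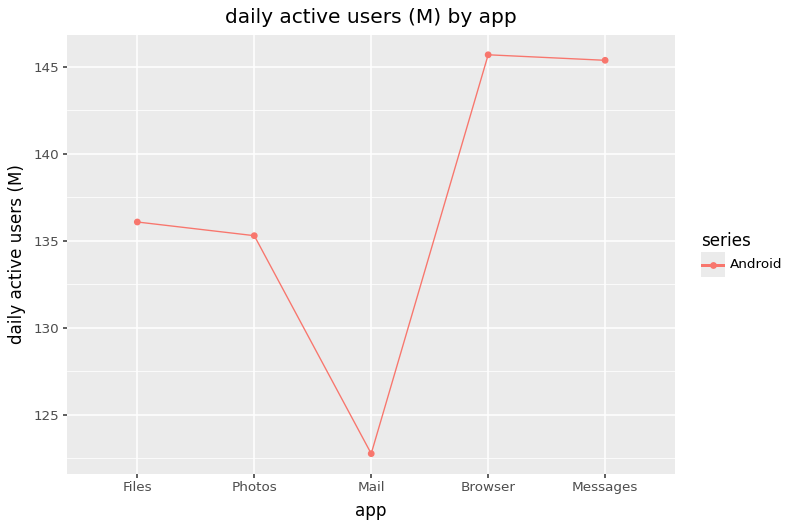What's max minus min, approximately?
≈ 24

Max Browser ≈ 146, min Mail ≈ 122; range ≈ 24.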